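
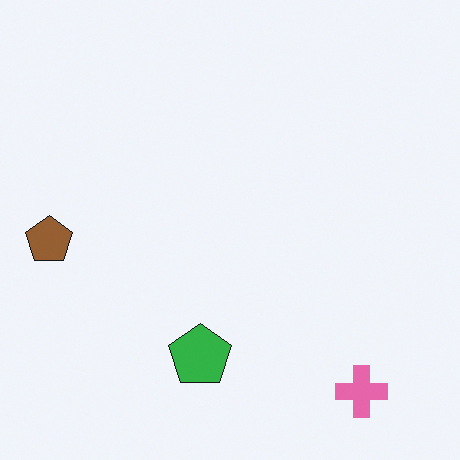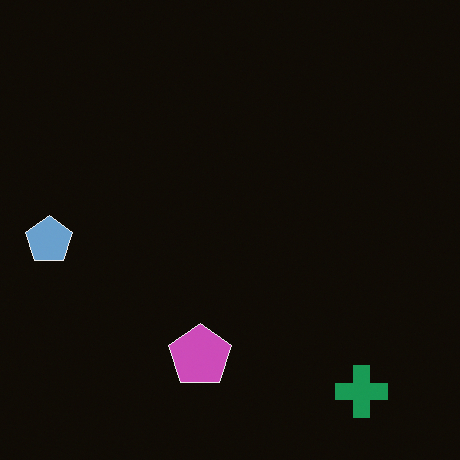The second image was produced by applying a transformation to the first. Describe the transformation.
This is the original image color-inverted (negative).

The light background has become dark and every shape's color is its complement — a photographic negative.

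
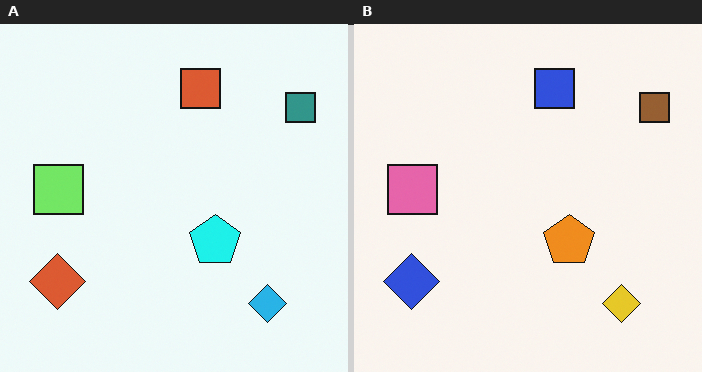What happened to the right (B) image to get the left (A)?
The transformation is: hue-shifted through roughly a third of the color wheel.

Every shape's color has rotated by the same amount around the hue wheel — a uniform hue shift.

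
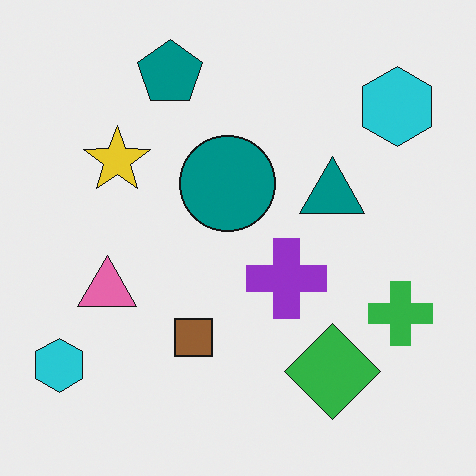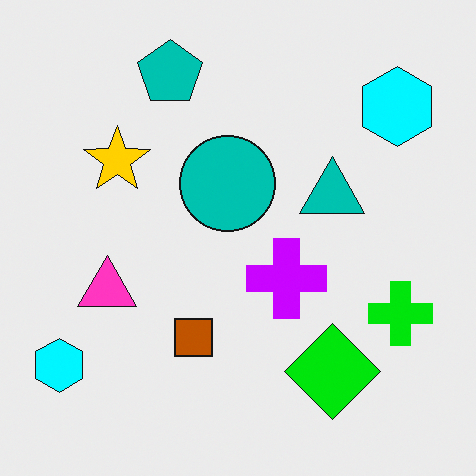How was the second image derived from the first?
It was made much more vivid (saturation change).

All colors are more vivid — a global saturation change.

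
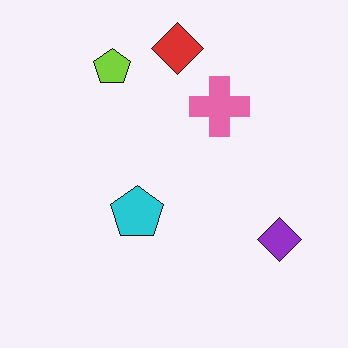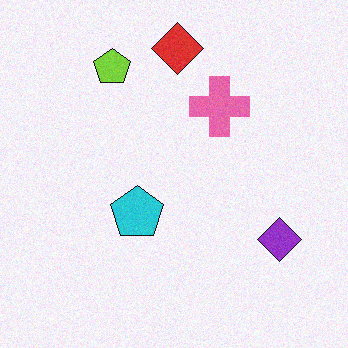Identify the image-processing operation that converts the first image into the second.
This is the original image degraded with a light layer of grain.

Random speckle covers the whole image, including the flat background.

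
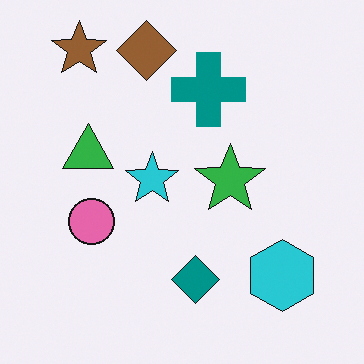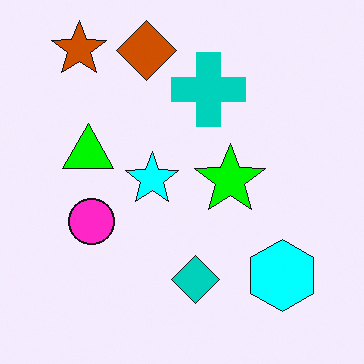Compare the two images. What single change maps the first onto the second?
The image was heavily oversaturated.

All colors are more vivid — a global saturation change.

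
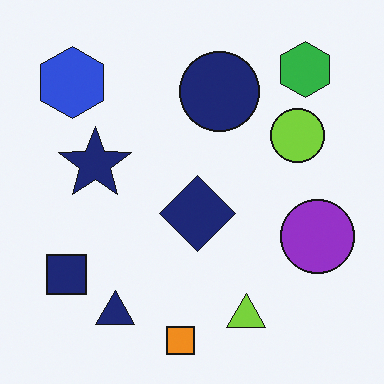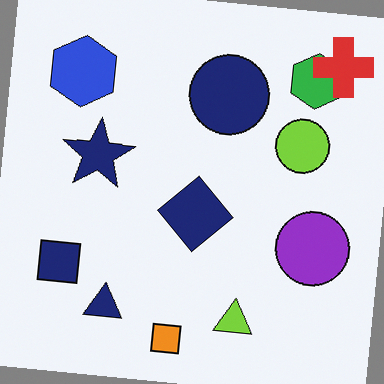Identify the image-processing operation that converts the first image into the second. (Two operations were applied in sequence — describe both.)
The transformation is: rotated clockwise by a small amount, then overlaid with an additional red cross.

Every shape is tilted by the same angle and the image corners show triangular fill wedges — a whole-image rotation by a non-right angle. A red cross appears in the second image that is absent from the first.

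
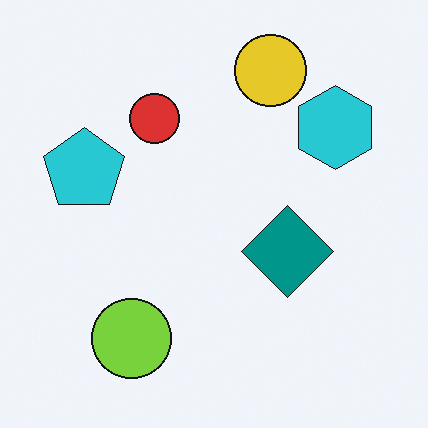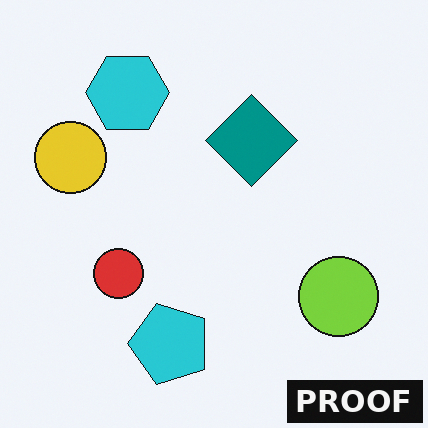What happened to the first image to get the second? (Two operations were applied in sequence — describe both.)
The second image is the first rotated 90° counter-clockwise, then watermarked with the text "PROOF" in the lower-right corner.

The yellow circle sits in the top of the first image and the left of the second — consistent with a whole-image 90° counter-clockwise rotation. A dark label reading "PROOF" appears in the lower-right corner.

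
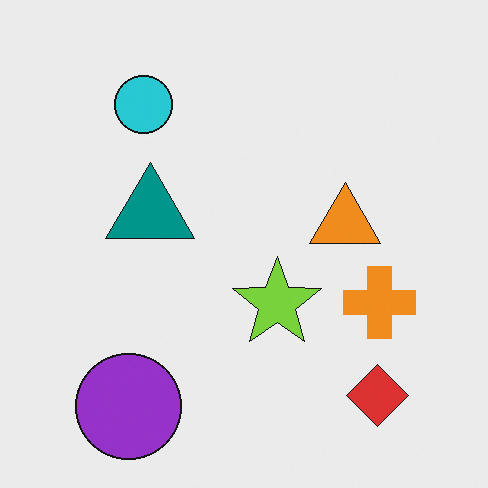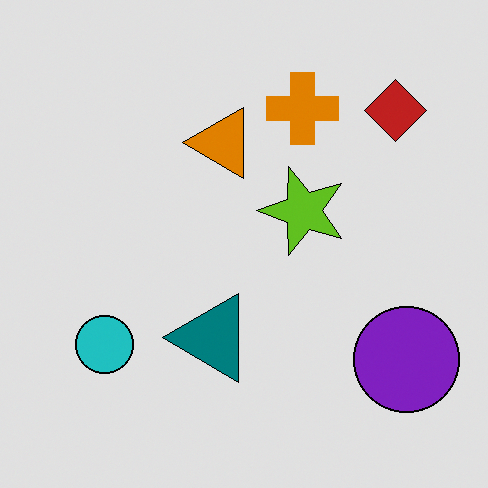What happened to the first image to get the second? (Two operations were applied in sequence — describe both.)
The image was rotated 90° counter-clockwise, then posterized to a reduced palette.

The red diamond sits in the bottom-right of the first image and the top-right of the second — consistent with a whole-image 90° counter-clockwise rotation. Each flat color has snapped to a coarser quantized level — most visibly, the near-white background has dropped to a flat grey.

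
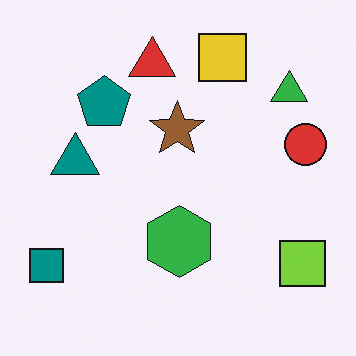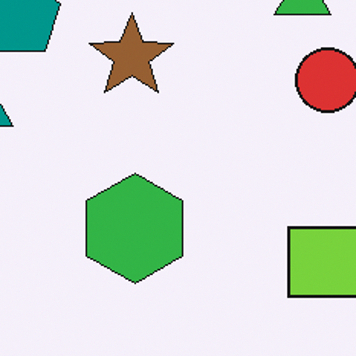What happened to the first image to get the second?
This is the original image cropped to a modestly smaller region and rescaled.

The visible shapes are larger and the field of view is narrower; shapes near the original edges may be partly or wholly outside the frame — a crop-and-rescale.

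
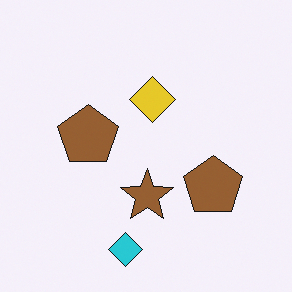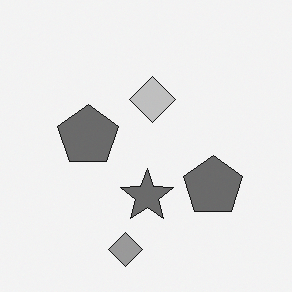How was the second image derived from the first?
It was converted to grayscale.

All color is removed — every shape is now a shade of grey.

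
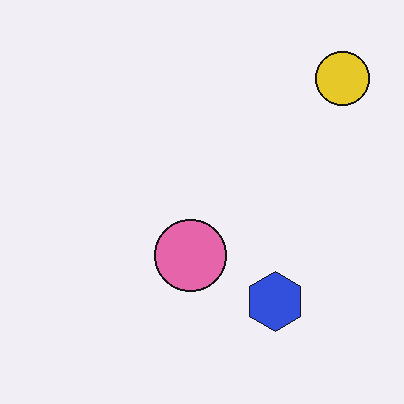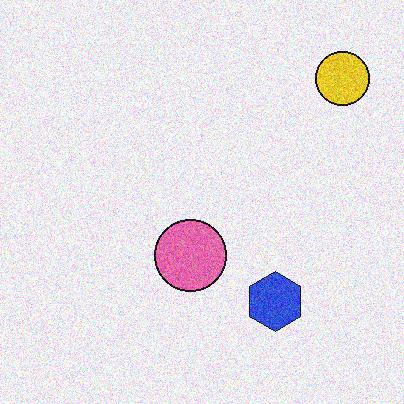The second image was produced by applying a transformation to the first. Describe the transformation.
It was degraded with moderate additive noise.

Random speckle covers the whole image, including the flat background.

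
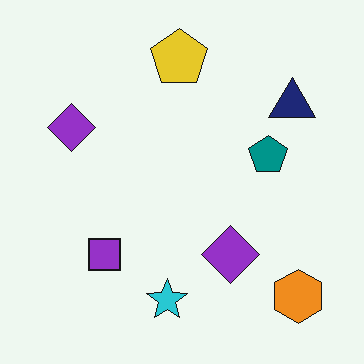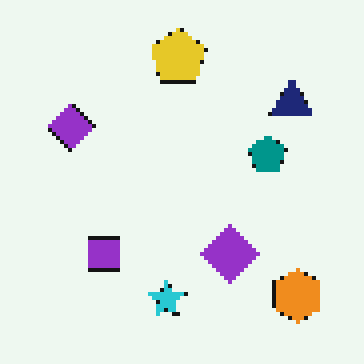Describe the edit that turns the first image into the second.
The image was lightly pixelated (a mild mosaic effect).

Shapes are reduced to large square blocks; fine edges and outlines are lost — a downscale-then-upscale (mosaic) effect.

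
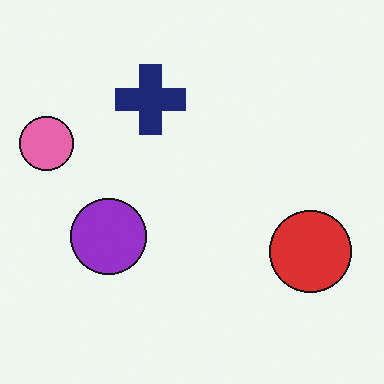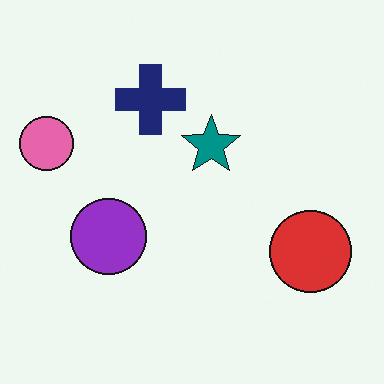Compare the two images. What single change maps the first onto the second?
It was overlaid with an additional teal star.

A teal star appears in the second image that is absent from the first.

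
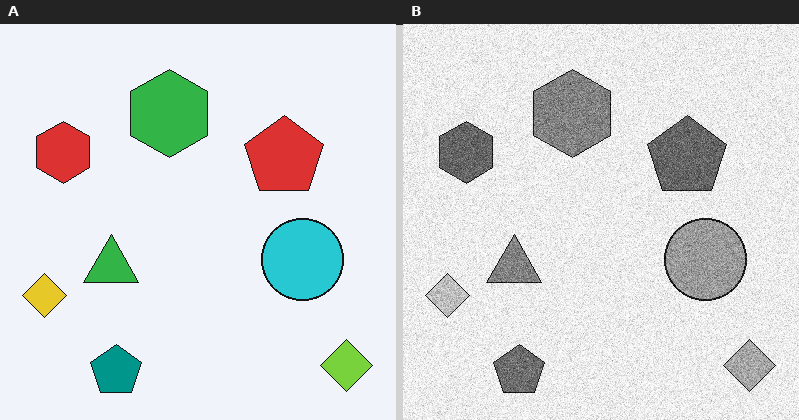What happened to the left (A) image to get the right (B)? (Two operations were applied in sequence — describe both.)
This is the original image degraded with a thick layer of grain, then converted to grayscale.

Random speckle covers the whole image, including the flat background. All color is removed — every shape is now a shade of grey.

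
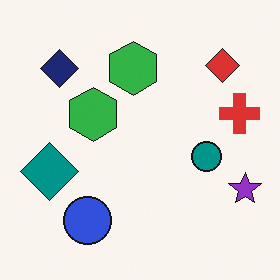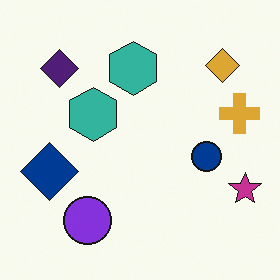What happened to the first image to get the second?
This is the original image hue-shifted slightly.

Every shape's color has rotated by the same amount around the hue wheel — a uniform hue shift.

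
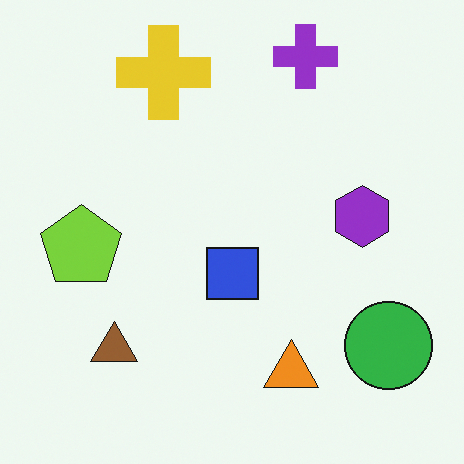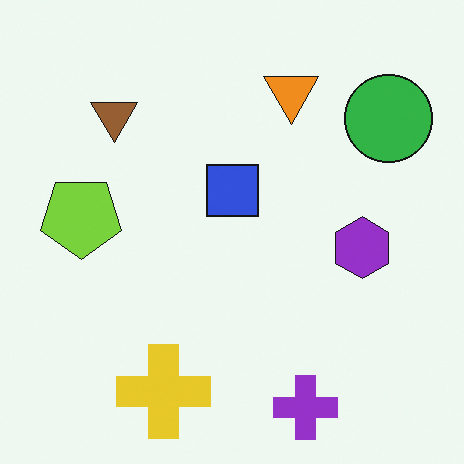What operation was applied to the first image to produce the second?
This is the original image flipped vertically (top ↔ bottom).

The purple cross is in the top of the first image and the bottom of the second — shapes on opposite sides of the horizontal midline have swapped in a mirror flip.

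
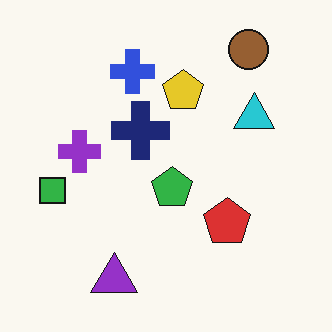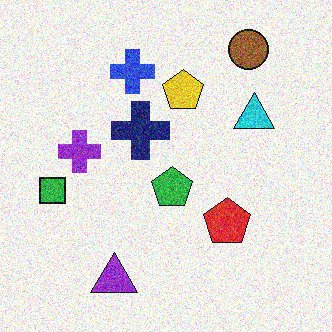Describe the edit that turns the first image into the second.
Degraded with strong gaussian noise.

Random speckle covers the whole image, including the flat background.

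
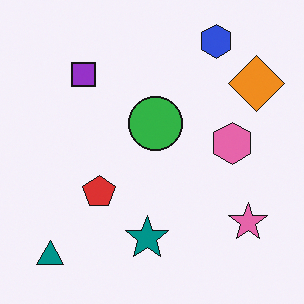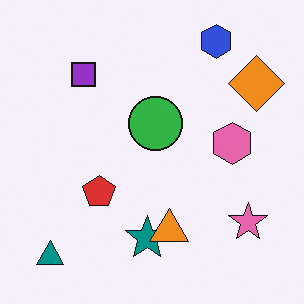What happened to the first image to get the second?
It was overlaid with an additional orange triangle.

An orange triangle appears in the second image that is absent from the first.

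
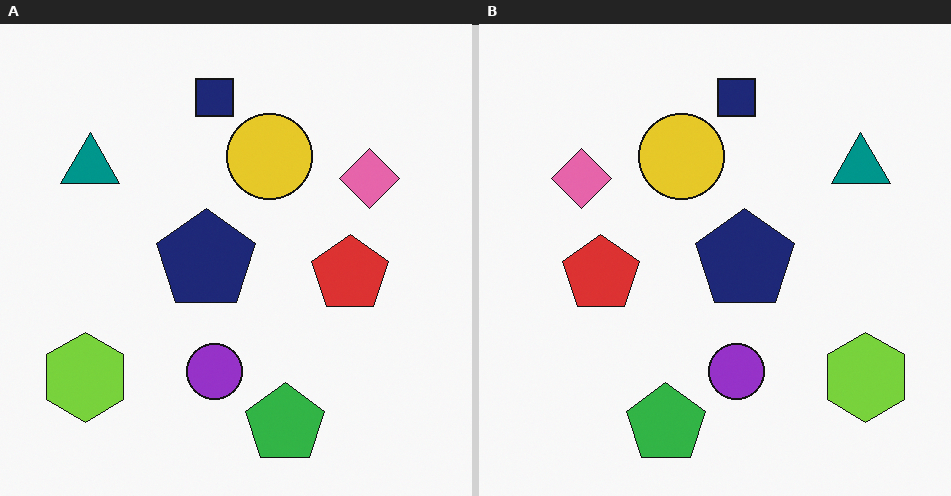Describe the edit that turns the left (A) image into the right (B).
It was flipped horizontally (left ↔ right).

The lime hexagon is in the bottom-left of the left (A) image and the bottom-right of the right (B) — shapes on opposite sides of the vertical midline have swapped in a mirror flip.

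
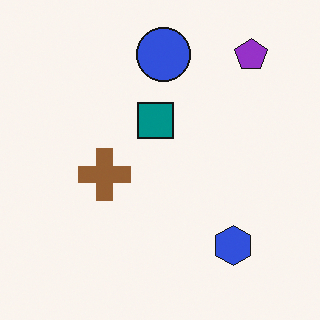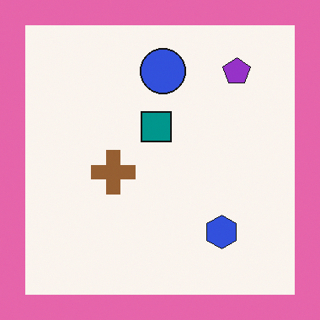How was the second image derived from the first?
The image was framed with a pink border.

A solid pink frame runs around the edge of the second image, with the content slightly shrunk inside it.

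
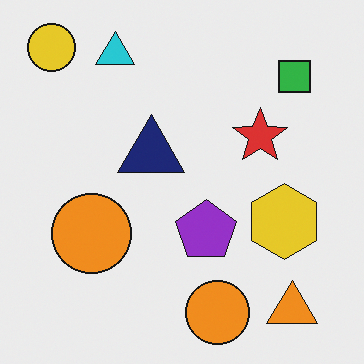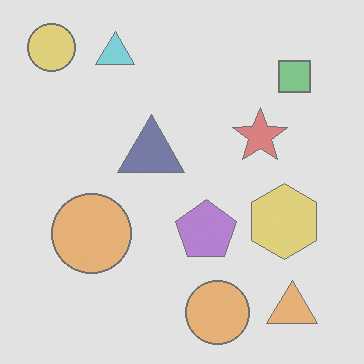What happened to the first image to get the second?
This is the original image washed out (contrast reduced).

Tones are pushed toward mid-grey across the whole image — a global contrast change.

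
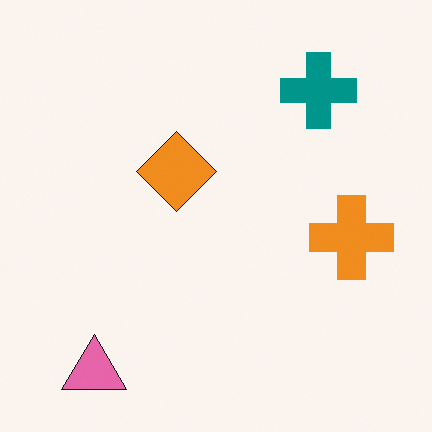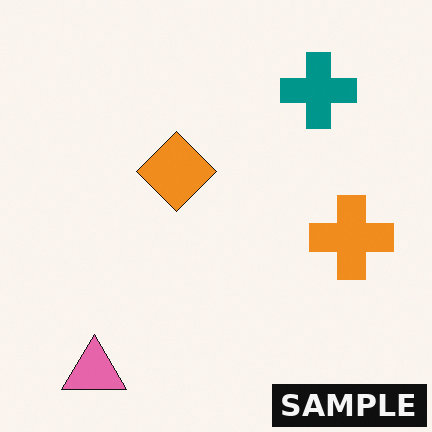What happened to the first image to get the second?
The second image is the first watermarked with the text "SAMPLE" in the lower-right corner.

A dark label reading "SAMPLE" appears in the lower-right corner.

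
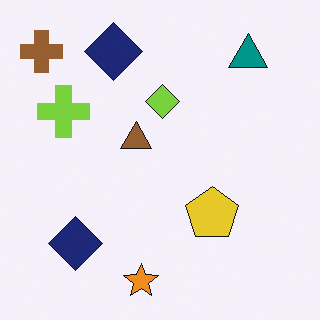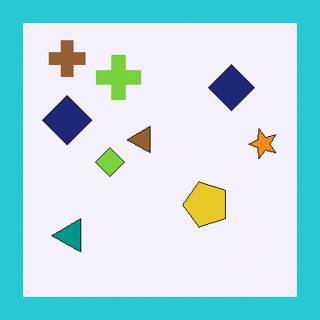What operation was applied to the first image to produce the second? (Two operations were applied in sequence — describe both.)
The second image is the first transposed (reflected across the top-left ↔ bottom-right diagonal), then framed with a cyan border.

Shapes have swapped their row and column positions — what was in the top-right is now in the bottom-left — a diagonal reflection. A solid cyan frame runs around the edge of the second image, with the content slightly shrunk inside it.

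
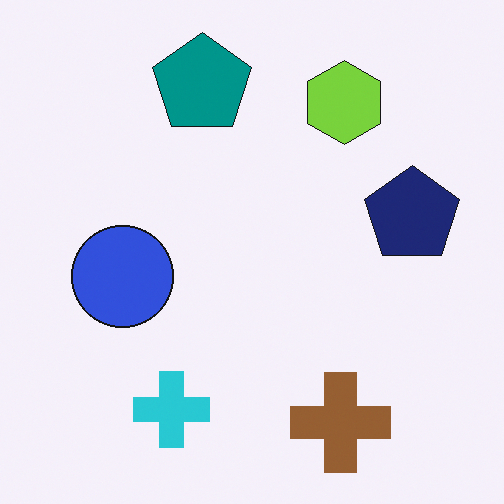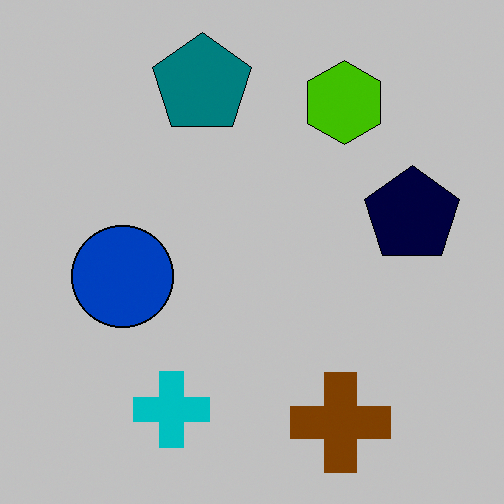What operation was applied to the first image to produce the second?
It was heavily posterized to just a handful of flat colors.

Each flat color has snapped to a coarser quantized level — most visibly, the near-white background has dropped to a flat grey.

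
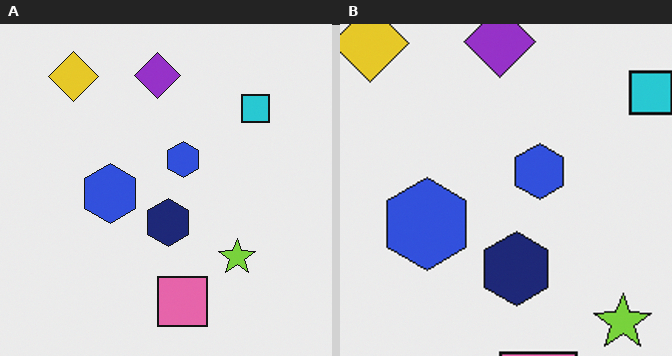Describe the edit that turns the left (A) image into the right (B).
The image was cropped to a modestly smaller region and rescaled.

The visible shapes are larger and the field of view is narrower; shapes near the original edges may be partly or wholly outside the frame — a crop-and-rescale.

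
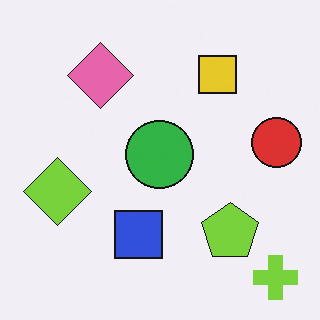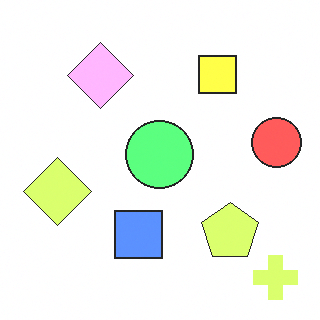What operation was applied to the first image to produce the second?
Noticeably brightened.

Every pixel — background and shapes alike — is uniformly brightened.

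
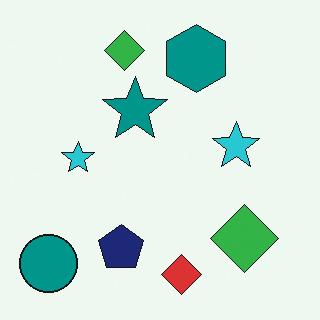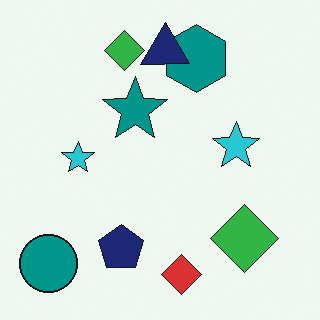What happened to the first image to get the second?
It was overlaid with an additional navy triangle.

A navy triangle appears in the second image that is absent from the first.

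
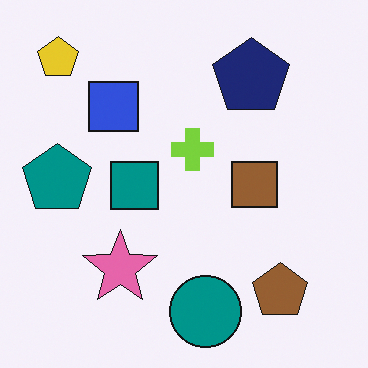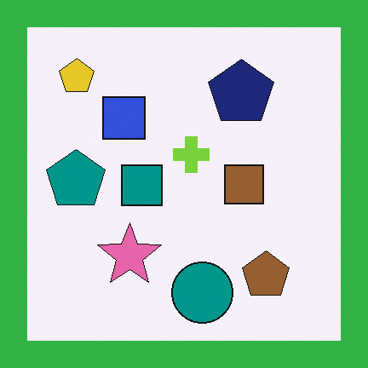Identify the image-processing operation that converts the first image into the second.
It was framed with a green border.

A solid green frame runs around the edge of the second image, with the content slightly shrunk inside it.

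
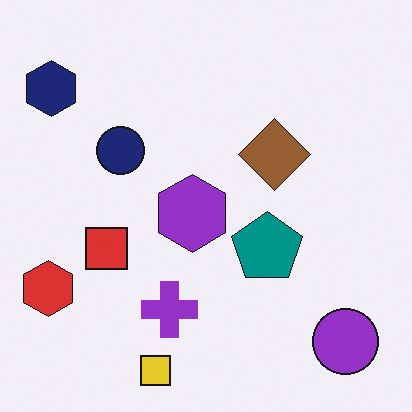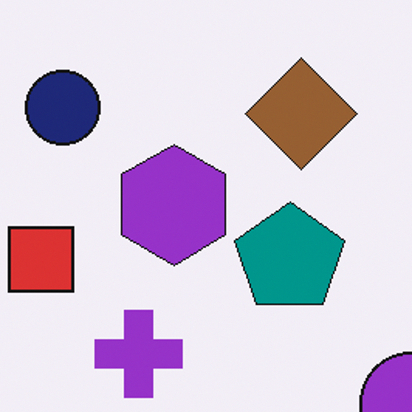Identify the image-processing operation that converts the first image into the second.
The image was cropped slightly and scaled back up.

The visible shapes are larger and the field of view is narrower; shapes near the original edges may be partly or wholly outside the frame — a crop-and-rescale.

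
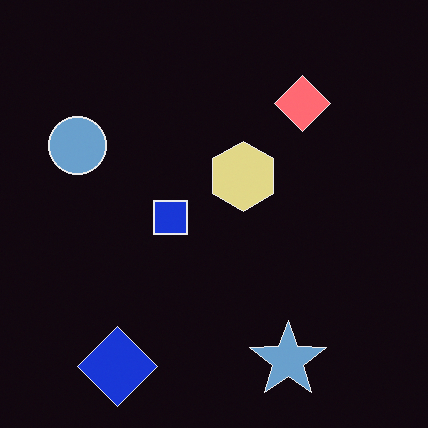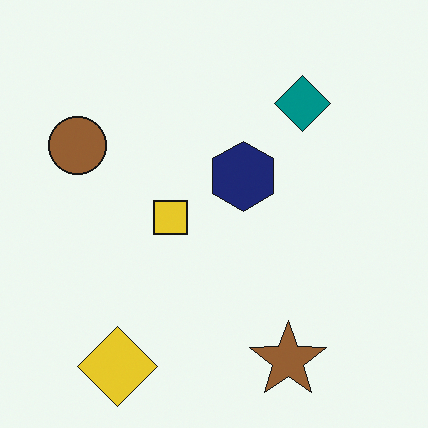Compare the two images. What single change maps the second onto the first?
Color-inverted (negative).

The light background has become dark and every shape's color is its complement — a photographic negative.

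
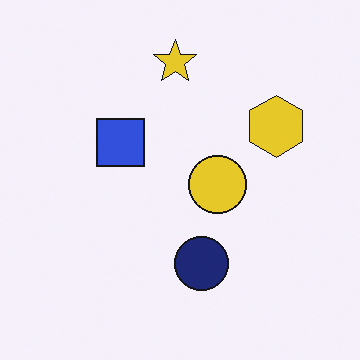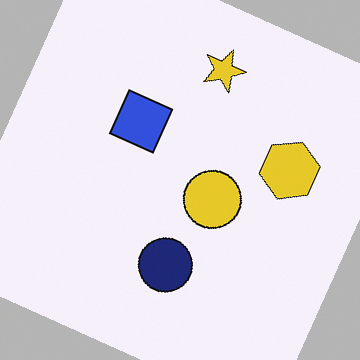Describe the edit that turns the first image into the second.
It was rotated clockwise by a moderate amount.

Every shape is tilted by the same angle and the image corners show triangular fill wedges — a whole-image rotation by a non-right angle.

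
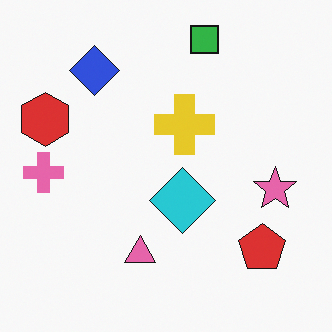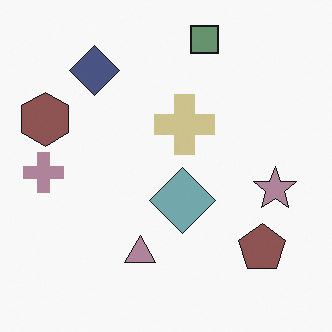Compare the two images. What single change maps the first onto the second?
This is the original image heavily desaturated.

All colors are more muted and greyish — a global saturation change.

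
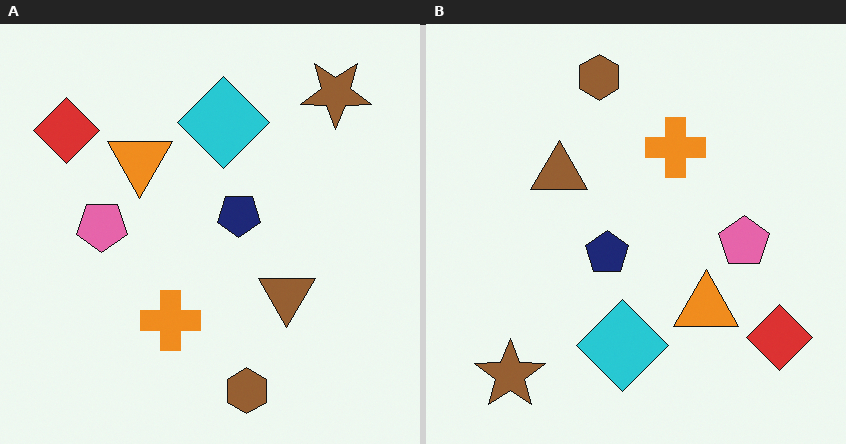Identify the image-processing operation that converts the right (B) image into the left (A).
It was rotated 180°.

The brown star sits in the bottom-left of the right (B) image and the top-right of the left (A) — consistent with a whole-image 180° rotation.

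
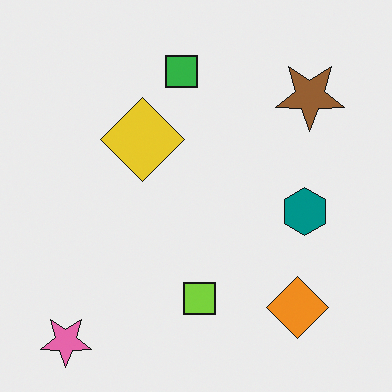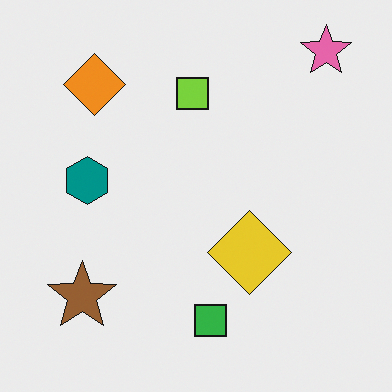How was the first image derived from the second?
Rotated 180°.

The pink star sits in the top-right of the second image and the bottom-left of the first — consistent with a whole-image 180° rotation.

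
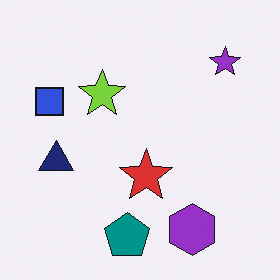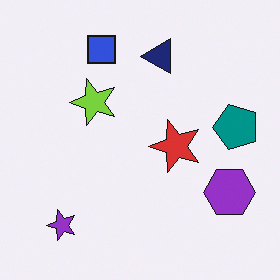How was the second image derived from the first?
It was transposed (reflected across the top-left ↔ bottom-right diagonal).

Shapes have swapped their row and column positions — what was in the top-right is now in the bottom-left — a diagonal reflection.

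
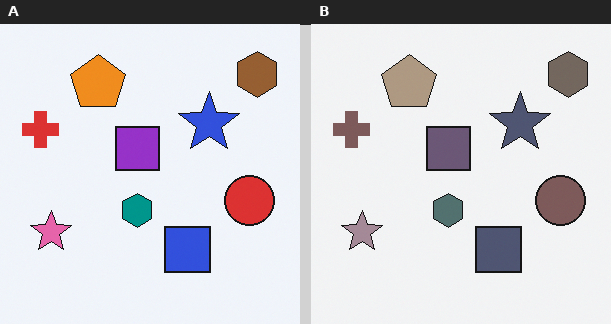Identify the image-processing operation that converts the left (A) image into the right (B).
Heavily desaturated.

All colors are more muted and greyish — a global saturation change.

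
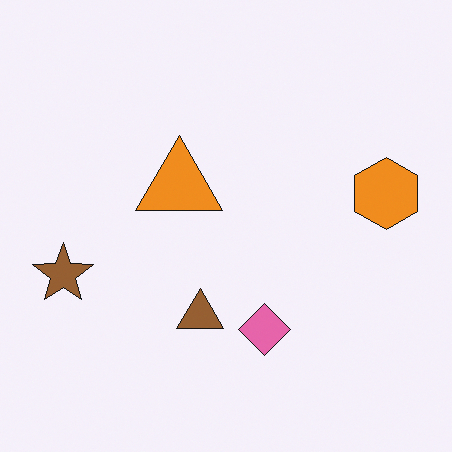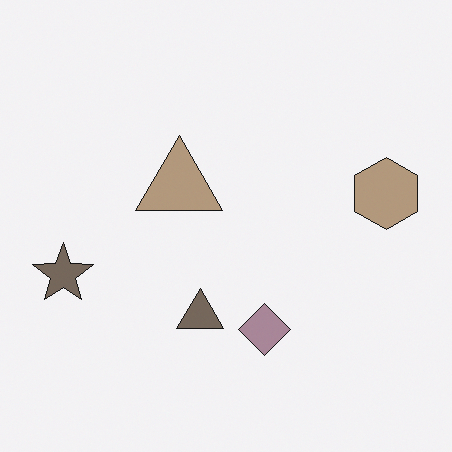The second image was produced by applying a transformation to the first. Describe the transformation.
Heavily desaturated.

All colors are more muted and greyish — a global saturation change.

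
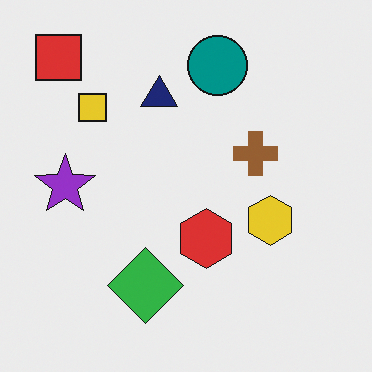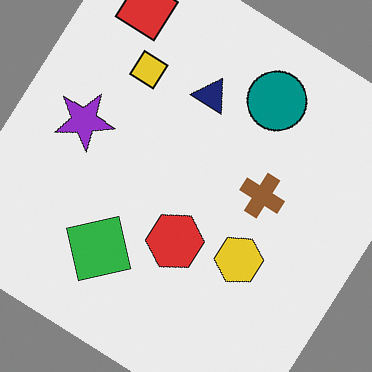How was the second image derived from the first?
It was rotated clockwise by a large amount — several tens of degrees.

Every shape is tilted by the same angle and the image corners show triangular fill wedges — a whole-image rotation by a non-right angle.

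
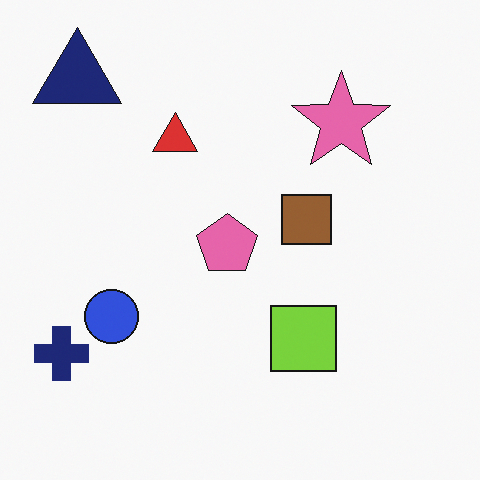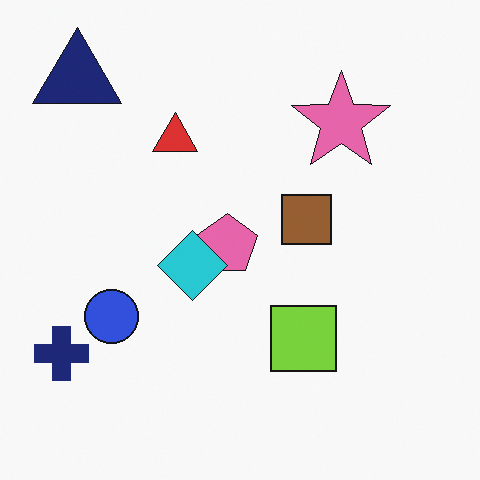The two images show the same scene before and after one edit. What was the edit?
The second image is the first overlaid with an additional cyan diamond.

A cyan diamond appears in the second image that is absent from the first.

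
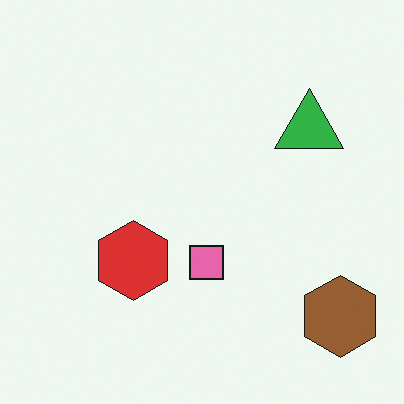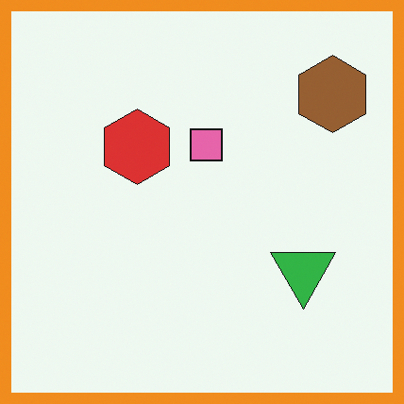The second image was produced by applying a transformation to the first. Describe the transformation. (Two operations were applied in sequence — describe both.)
It was flipped vertically (top ↔ bottom), then framed with a orange border.

The brown hexagon is in the bottom-right of the first image and the top-right of the second — shapes on opposite sides of the horizontal midline have swapped in a mirror flip. A solid orange frame runs around the edge of the second image, with the content slightly shrunk inside it.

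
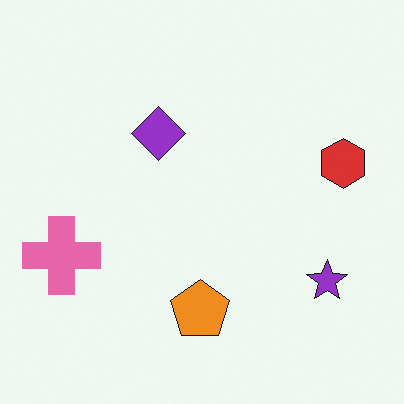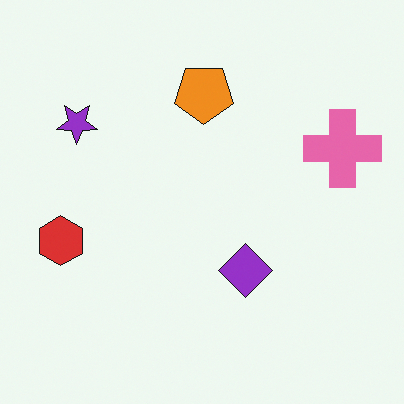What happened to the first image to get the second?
This is the original image rotated 180°.

The pink cross sits in the left of the first image and the right of the second — consistent with a whole-image 180° rotation.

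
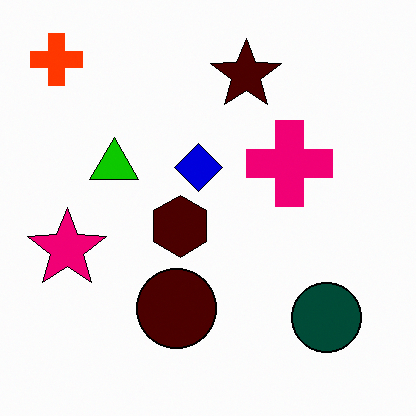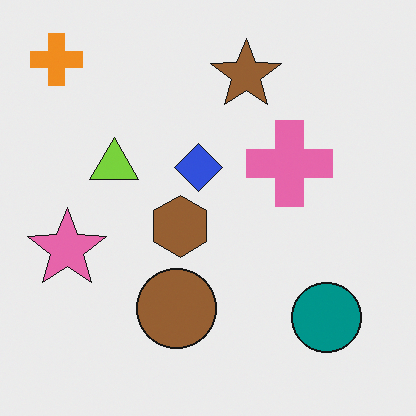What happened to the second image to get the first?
Boosted in contrast.

Tones are pushed away from mid-grey across the whole image — a global contrast change.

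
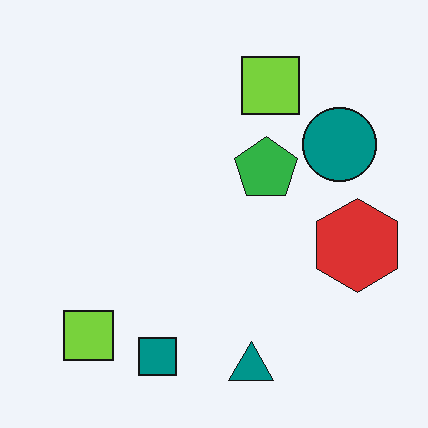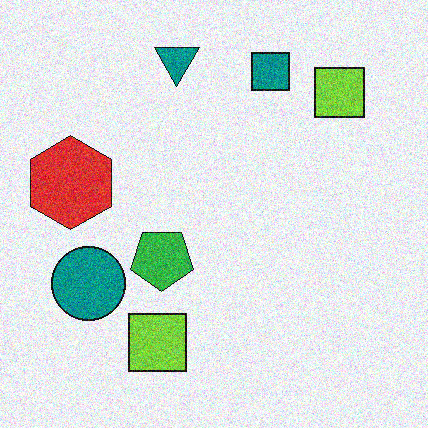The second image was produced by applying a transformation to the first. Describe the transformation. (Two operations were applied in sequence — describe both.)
This is the original image degraded with visible gaussian noise, then rotated 180°.

Random speckle covers the whole image, including the flat background. The teal triangle sits in the bottom of the first image and the top of the second — consistent with a whole-image 180° rotation.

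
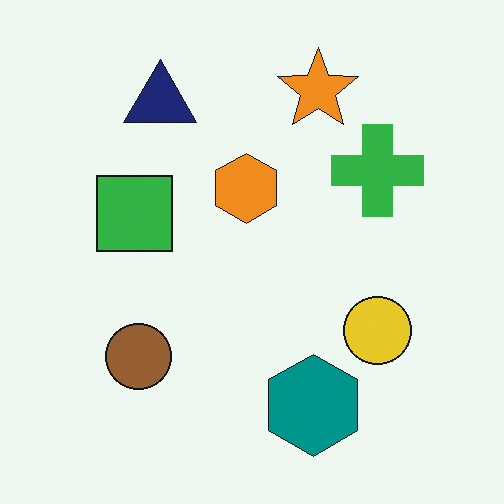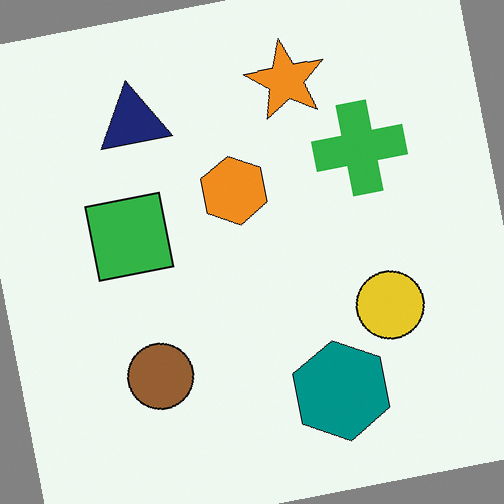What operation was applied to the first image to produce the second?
Rotated counter-clockwise by a few degrees.

Every shape is tilted by the same angle and the image corners show triangular fill wedges — a whole-image rotation by a non-right angle.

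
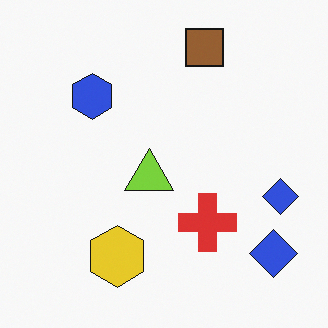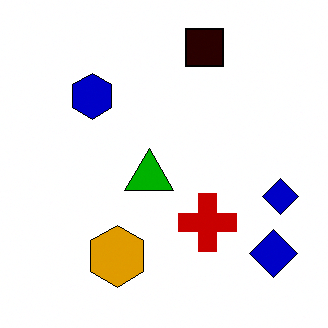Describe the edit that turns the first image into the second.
The second image is the first given much higher contrast.

Tones are pushed away from mid-grey across the whole image — a global contrast change.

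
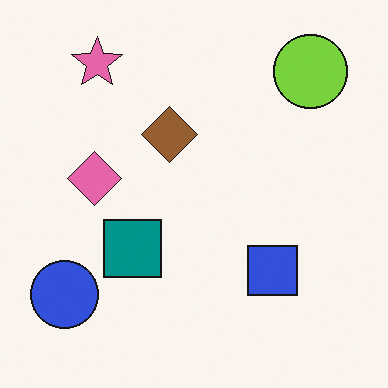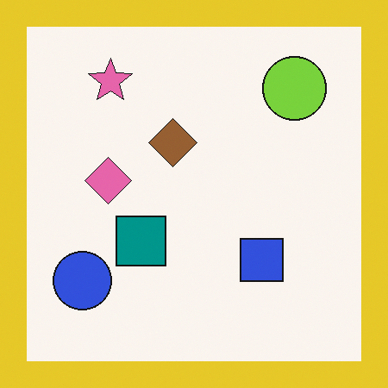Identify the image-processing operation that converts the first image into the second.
The transformation is: framed with a yellow border.

A solid yellow frame runs around the edge of the second image, with the content slightly shrunk inside it.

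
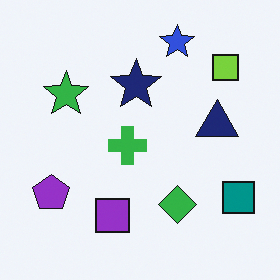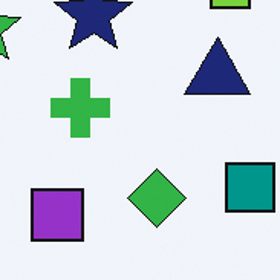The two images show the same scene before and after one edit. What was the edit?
This is the original image cropped slightly and scaled back up.

The visible shapes are larger and the field of view is narrower; shapes near the original edges may be partly or wholly outside the frame — a crop-and-rescale.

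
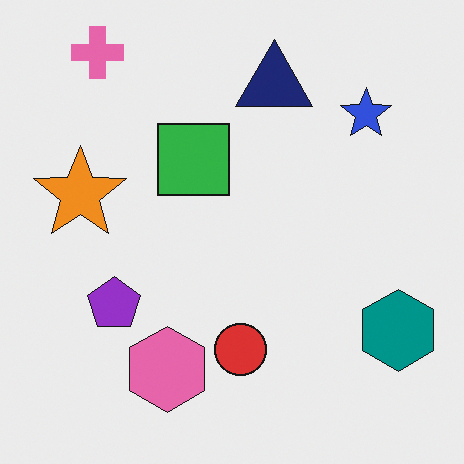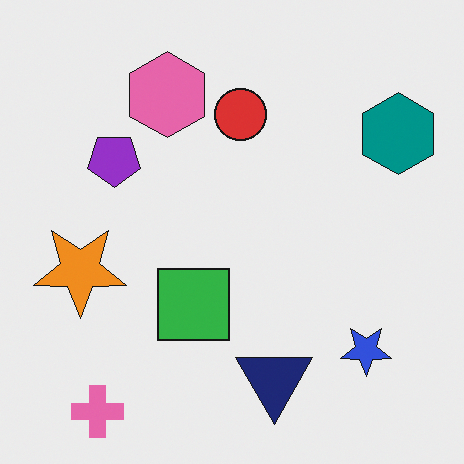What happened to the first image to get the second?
This is the original image flipped vertically (top ↔ bottom).

The pink cross is in the top-left of the first image and the bottom-left of the second — shapes on opposite sides of the horizontal midline have swapped in a mirror flip.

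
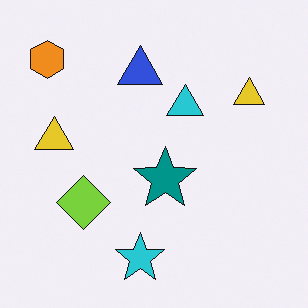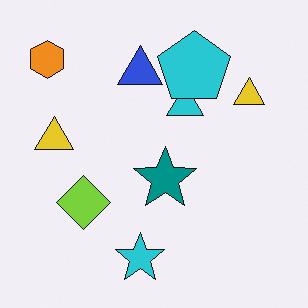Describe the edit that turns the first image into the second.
The second image is the first overlaid with an additional cyan pentagon.

A cyan pentagon appears in the second image that is absent from the first.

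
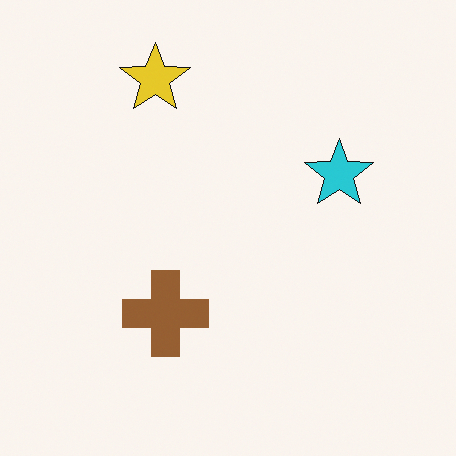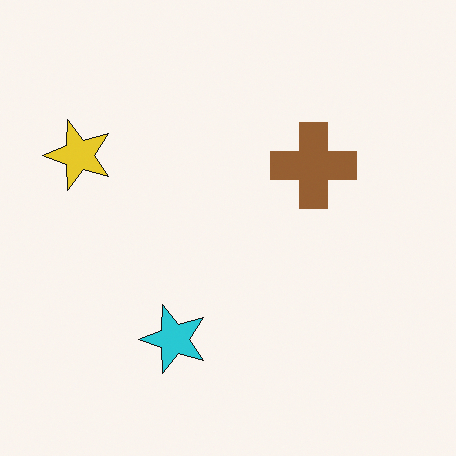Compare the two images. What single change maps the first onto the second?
Transposed (reflected across the top-left ↔ bottom-right diagonal).

Shapes have swapped their row and column positions — what was in the top-right is now in the bottom-left — a diagonal reflection.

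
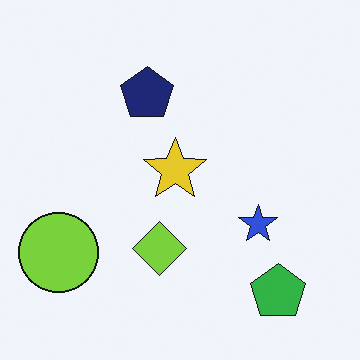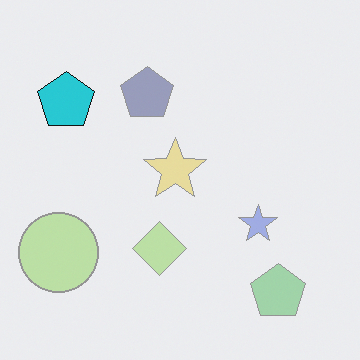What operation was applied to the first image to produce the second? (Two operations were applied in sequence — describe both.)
The image was washed out (contrast reduced), then overlaid with an additional cyan pentagon.

Tones are pushed toward mid-grey across the whole image — a global contrast change. A cyan pentagon appears in the second image that is absent from the first.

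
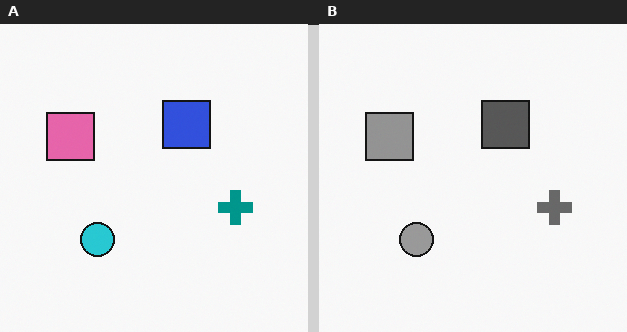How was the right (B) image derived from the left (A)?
This is the original image converted to grayscale.

All color is removed — every shape is now a shade of grey.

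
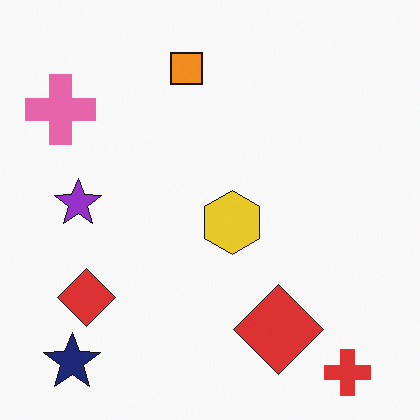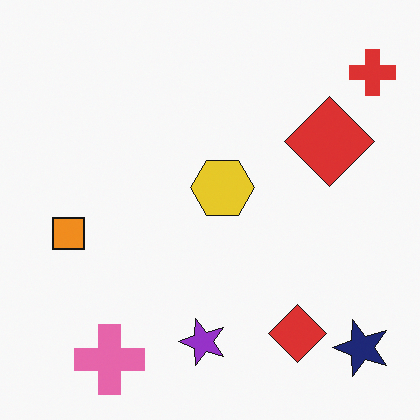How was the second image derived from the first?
The transformation is: rotated 90° counter-clockwise.

The red cross sits in the bottom-right of the first image and the top-right of the second — consistent with a whole-image 90° counter-clockwise rotation.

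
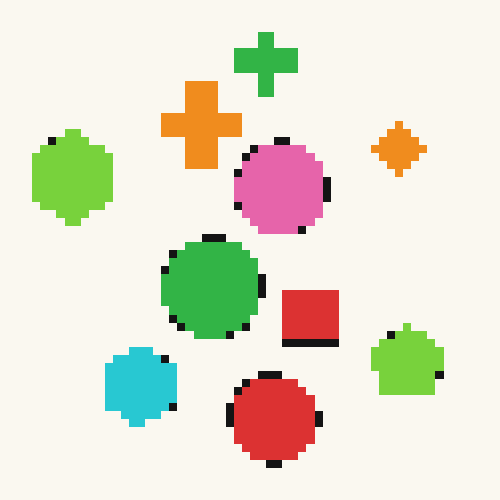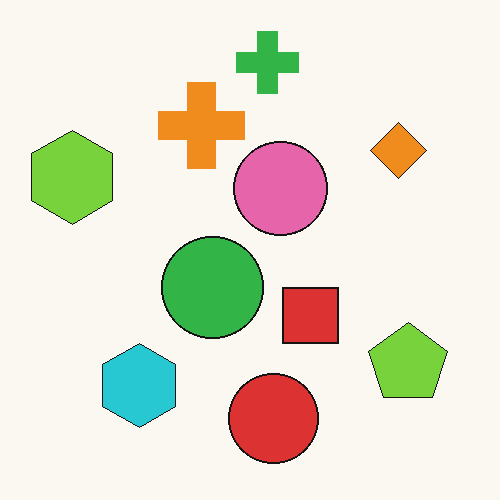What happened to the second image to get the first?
The first image is the second pixelated into visible square blocks.

Shapes are reduced to large square blocks; fine edges and outlines are lost — a downscale-then-upscale (mosaic) effect.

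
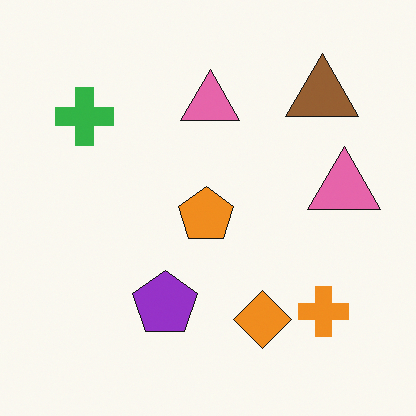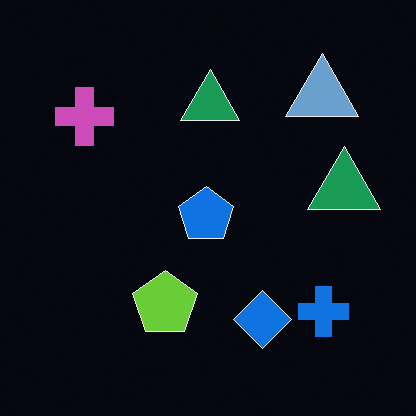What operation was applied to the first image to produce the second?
The image was color-inverted (negative).

The light background has become dark and every shape's color is its complement — a photographic negative.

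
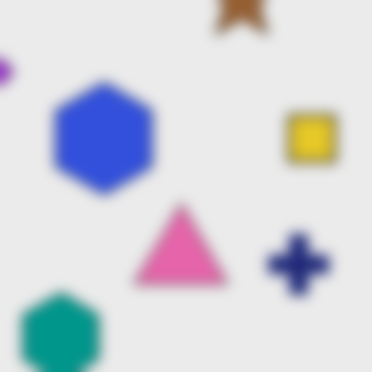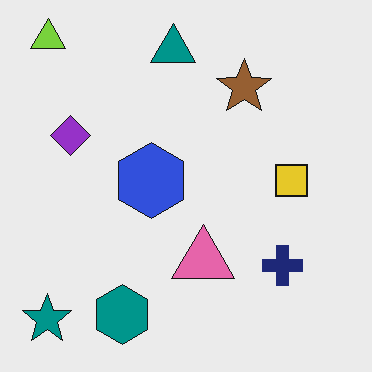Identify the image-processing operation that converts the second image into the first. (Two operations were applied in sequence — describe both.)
Cropped to a modestly smaller region and rescaled, then strongly gaussian-blurred.

The visible shapes are larger and the field of view is narrower; shapes near the original edges may be partly or wholly outside the frame — a crop-and-rescale. Shape edges and outlines are uniformly softened across the whole image.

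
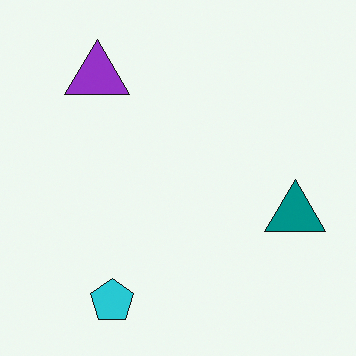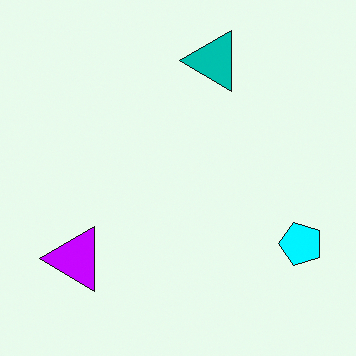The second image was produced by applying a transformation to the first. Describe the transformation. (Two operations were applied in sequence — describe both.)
Rotated 90° counter-clockwise, then made much more vivid (saturation change).

The cyan pentagon sits in the bottom-left of the first image and the bottom-right of the second — consistent with a whole-image 90° counter-clockwise rotation. All colors are more vivid — a global saturation change.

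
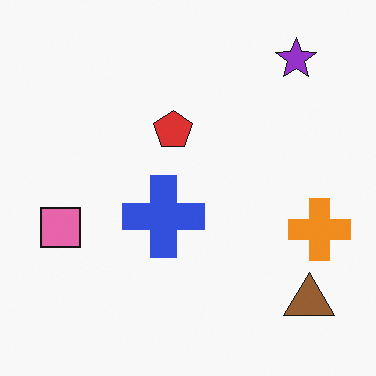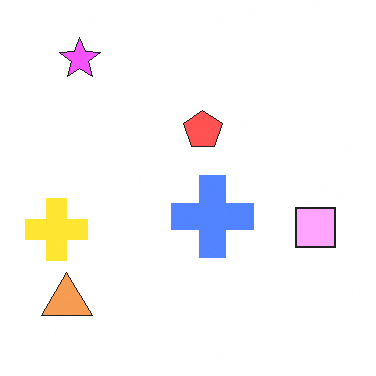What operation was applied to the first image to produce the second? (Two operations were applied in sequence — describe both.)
Noticeably brightened, then flipped horizontally (left ↔ right).

Every pixel — background and shapes alike — is uniformly brightened. The orange cross is in the right of the first image and the left of the second — shapes on opposite sides of the vertical midline have swapped in a mirror flip.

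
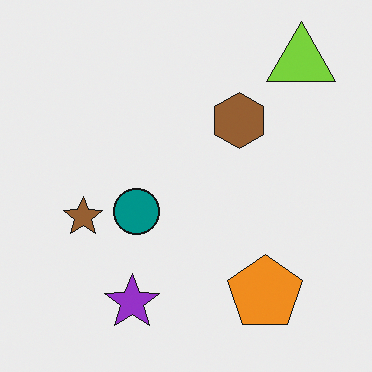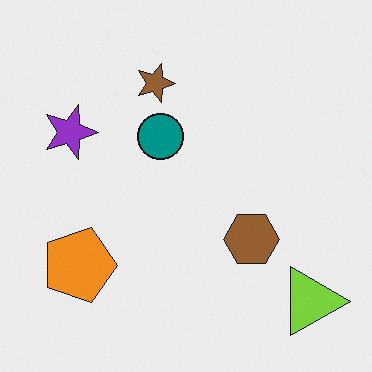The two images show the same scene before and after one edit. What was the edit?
Rotated 90° clockwise.

The lime triangle sits in the top-right of the first image and the bottom-right of the second — consistent with a whole-image 90° clockwise rotation.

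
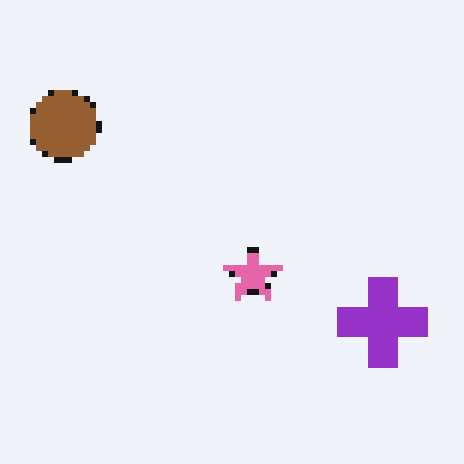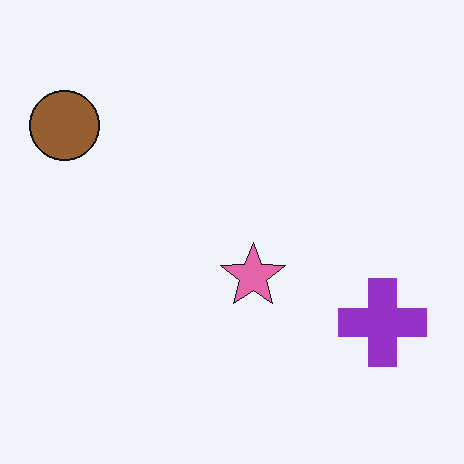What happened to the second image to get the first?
Pixelated into visible square blocks.

Shapes are reduced to large square blocks; fine edges and outlines are lost — a downscale-then-upscale (mosaic) effect.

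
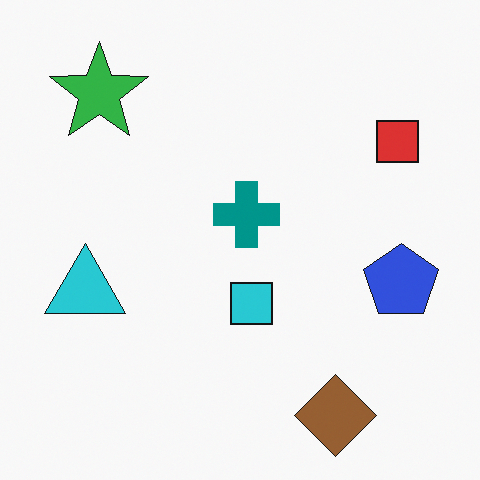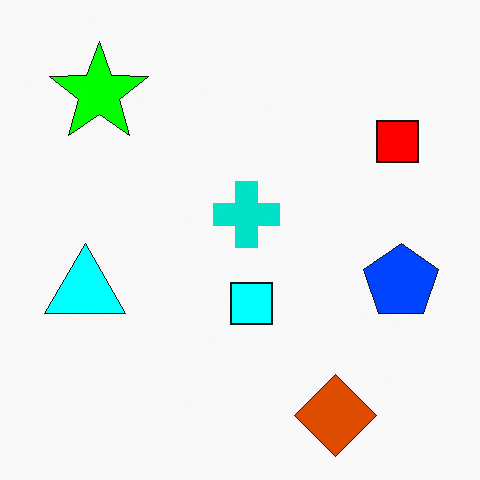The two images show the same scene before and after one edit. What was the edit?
It was made much more vivid (saturation change).

All colors are more vivid — a global saturation change.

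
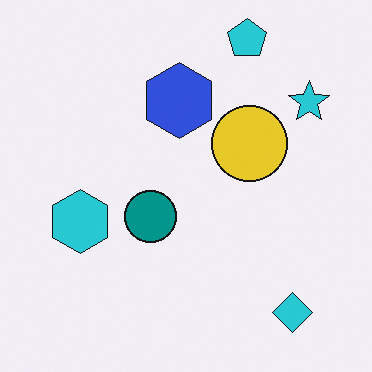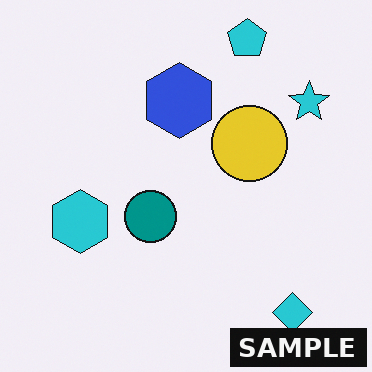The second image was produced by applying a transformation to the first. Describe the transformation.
This is the original image watermarked with the text "SAMPLE" in the lower-right corner.

A dark label reading "SAMPLE" appears in the lower-right corner.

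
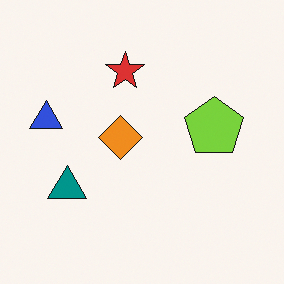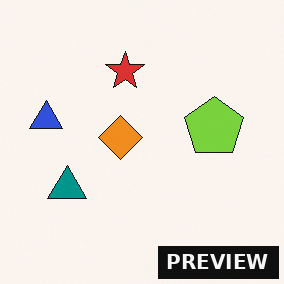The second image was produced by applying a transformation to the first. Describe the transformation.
The image was watermarked with the text "PREVIEW" in the lower-right corner.

A dark label reading "PREVIEW" appears in the lower-right corner.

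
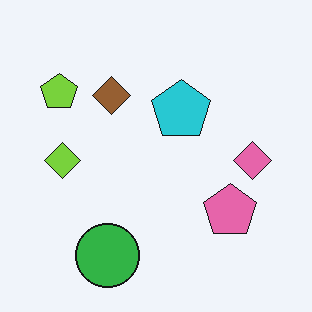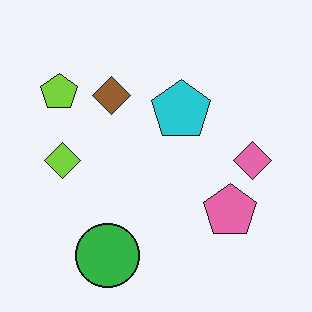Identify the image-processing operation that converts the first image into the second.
The second image is the first JPEG-compressed with visible artifacts.

Blocky 8×8 compression artifacts appear around shape edges and the flat background shows ringing — characteristic JPEG degradation.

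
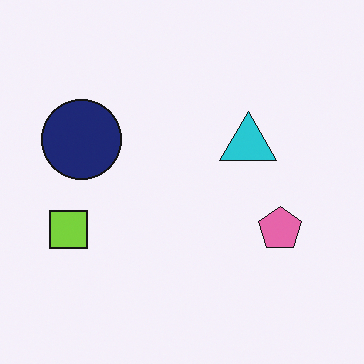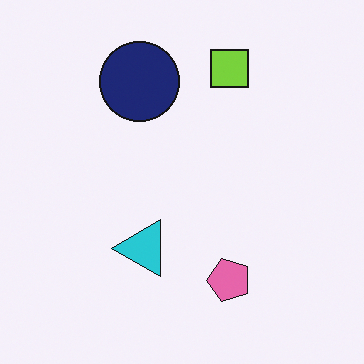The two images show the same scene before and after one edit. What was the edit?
The second image is the first transposed (reflected across the top-left ↔ bottom-right diagonal).

Shapes have swapped their row and column positions — what was in the top-right is now in the bottom-left — a diagonal reflection.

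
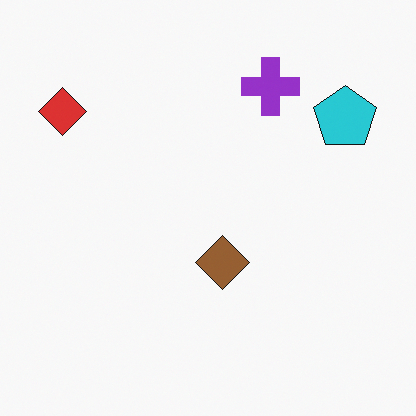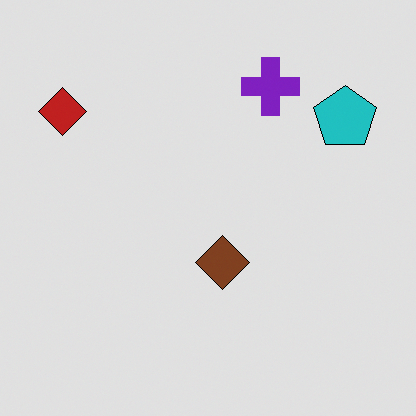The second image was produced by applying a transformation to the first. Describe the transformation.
The transformation is: posterized to a reduced palette.

Each flat color has snapped to a coarser quantized level — most visibly, the near-white background has dropped to a flat grey.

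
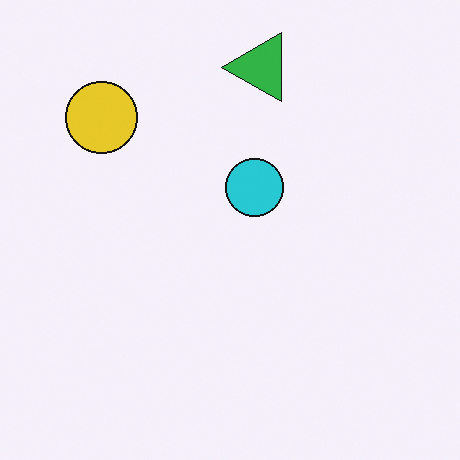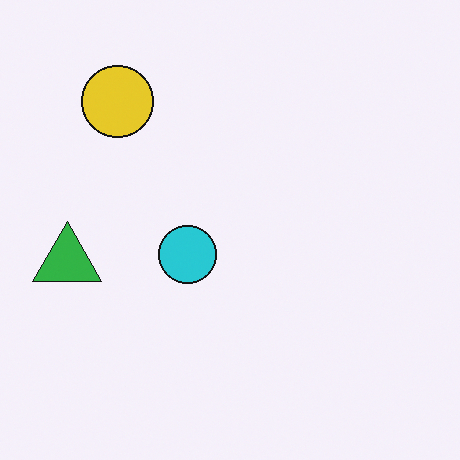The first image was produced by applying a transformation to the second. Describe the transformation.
The first image is the second transposed (reflected across the top-left ↔ bottom-right diagonal).

Shapes have swapped their row and column positions — what was in the top-right is now in the bottom-left — a diagonal reflection.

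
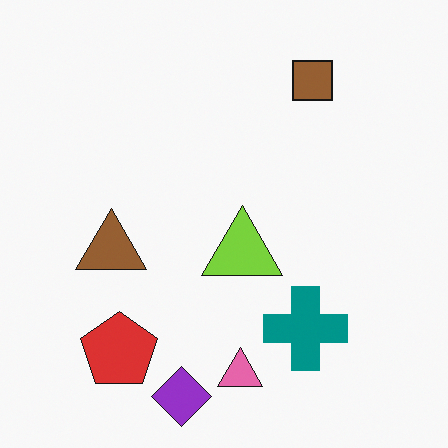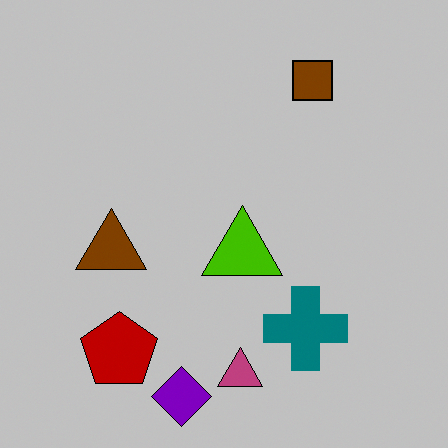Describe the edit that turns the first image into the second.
The second image is the first heavily posterized to just a handful of flat colors.

Each flat color has snapped to a coarser quantized level — most visibly, the near-white background has dropped to a flat grey.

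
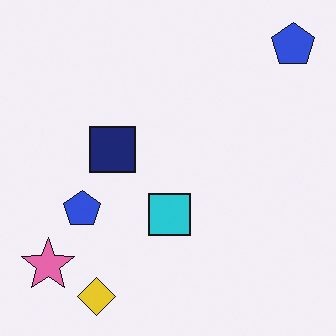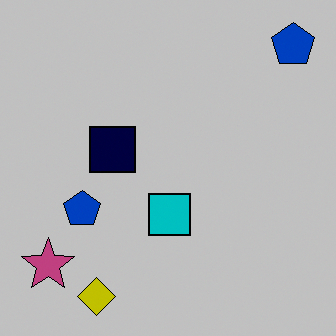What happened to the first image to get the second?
The second image is the first aggressively posterized.

Each flat color has snapped to a coarser quantized level — most visibly, the near-white background has dropped to a flat grey.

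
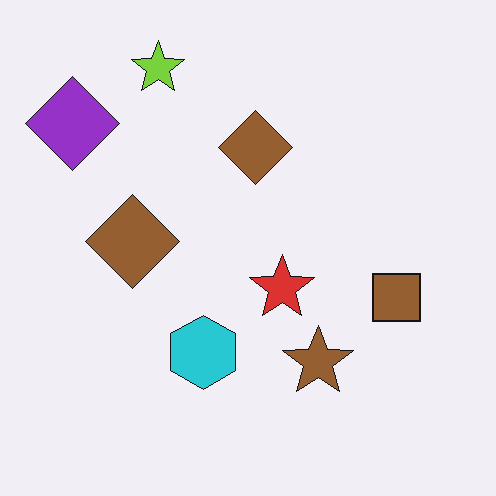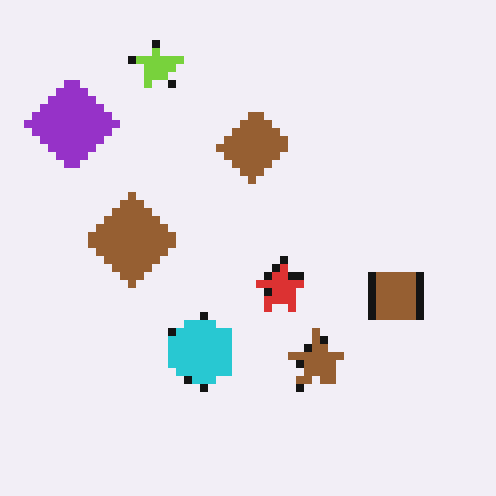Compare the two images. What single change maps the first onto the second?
This is the original image pixelated into visible square blocks.

Shapes are reduced to large square blocks; fine edges and outlines are lost — a downscale-then-upscale (mosaic) effect.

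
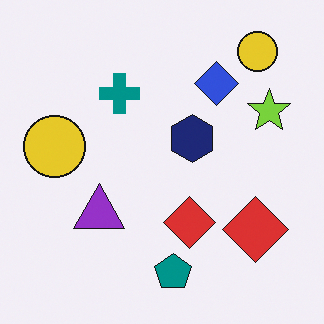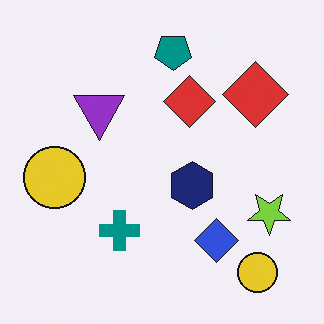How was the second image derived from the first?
The image was flipped vertically (top ↔ bottom).

The teal pentagon is in the bottom of the first image and the top of the second — shapes on opposite sides of the horizontal midline have swapped in a mirror flip.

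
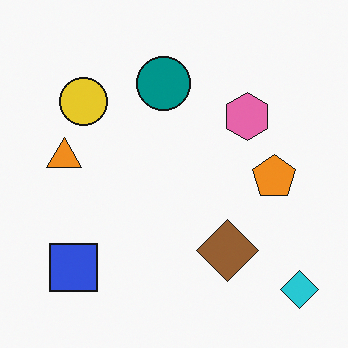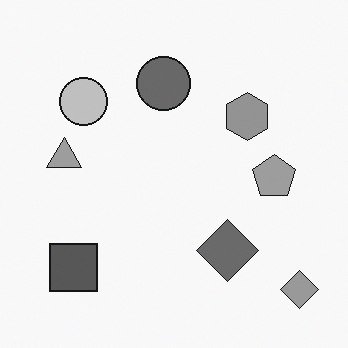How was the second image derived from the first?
Converted to grayscale.

All color is removed — every shape is now a shade of grey.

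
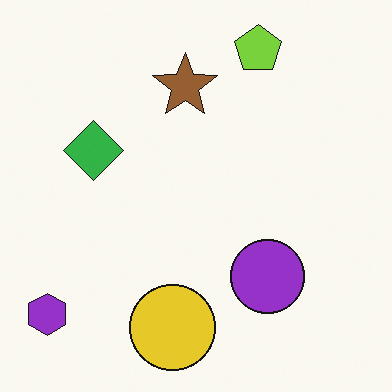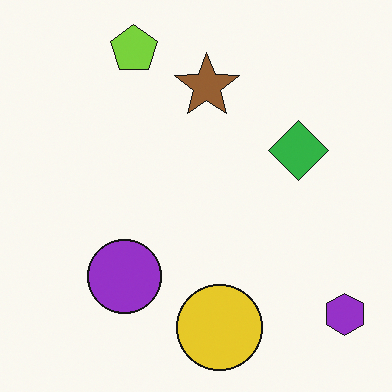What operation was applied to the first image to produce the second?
The image was flipped horizontally (left ↔ right).

The purple hexagon is in the bottom-left of the first image and the bottom-right of the second — shapes on opposite sides of the vertical midline have swapped in a mirror flip.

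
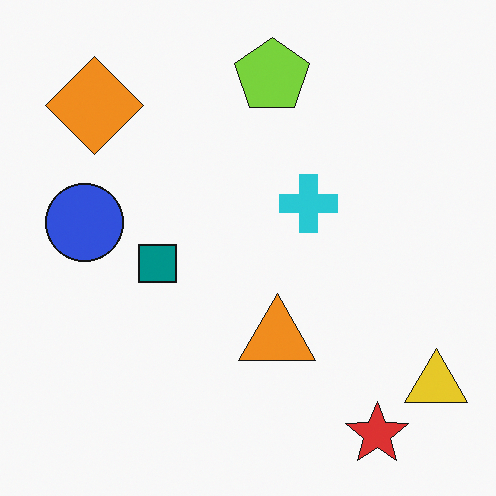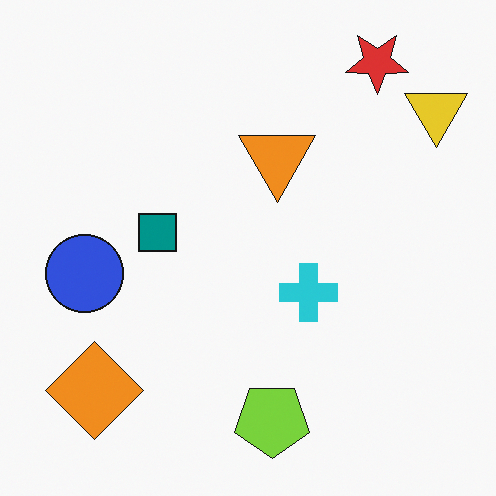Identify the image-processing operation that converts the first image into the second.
The second image is the first flipped vertically (top ↔ bottom).

The red star is in the bottom-right of the first image and the top-right of the second — shapes on opposite sides of the horizontal midline have swapped in a mirror flip.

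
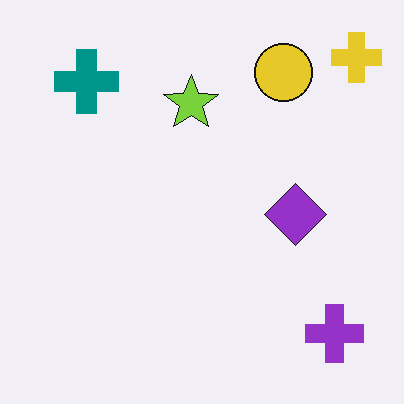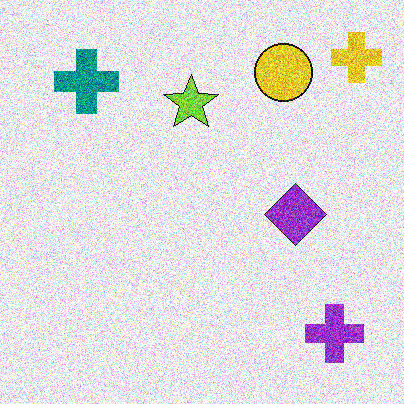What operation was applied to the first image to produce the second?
The second image is the first degraded with a thick layer of grain.

Random speckle covers the whole image, including the flat background.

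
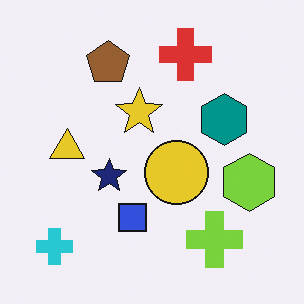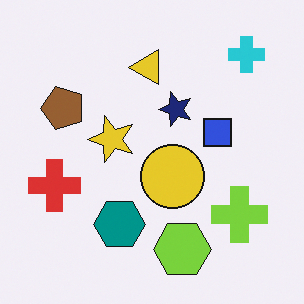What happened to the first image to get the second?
The transformation is: transposed (reflected across the top-left ↔ bottom-right diagonal).

Shapes have swapped their row and column positions — what was in the top-right is now in the bottom-left — a diagonal reflection.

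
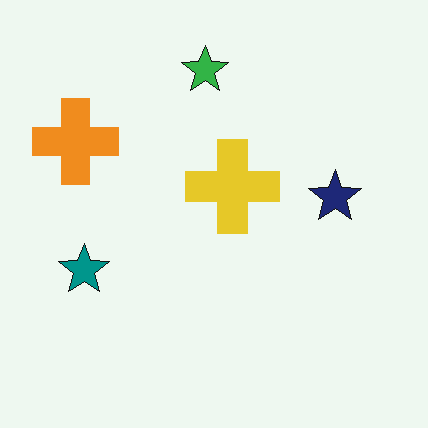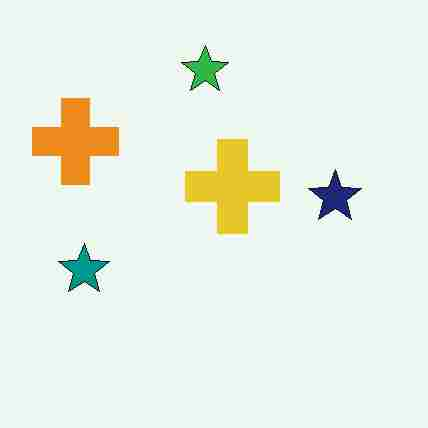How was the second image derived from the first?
The image was heavily JPEG-compressed with obvious blocking artifacts.

Blocky 8×8 compression artifacts appear around shape edges and the flat background shows ringing — characteristic JPEG degradation.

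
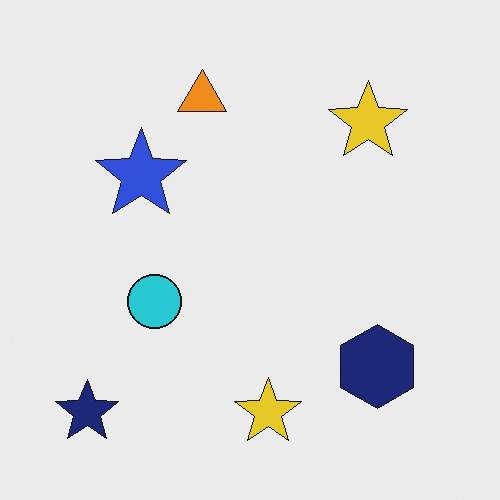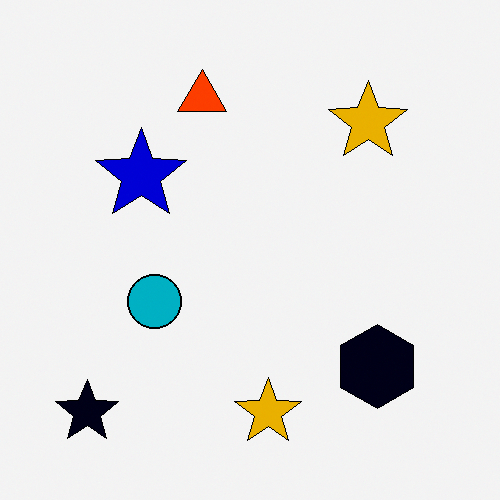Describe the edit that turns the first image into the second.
It was given much higher contrast.

Tones are pushed away from mid-grey across the whole image — a global contrast change.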